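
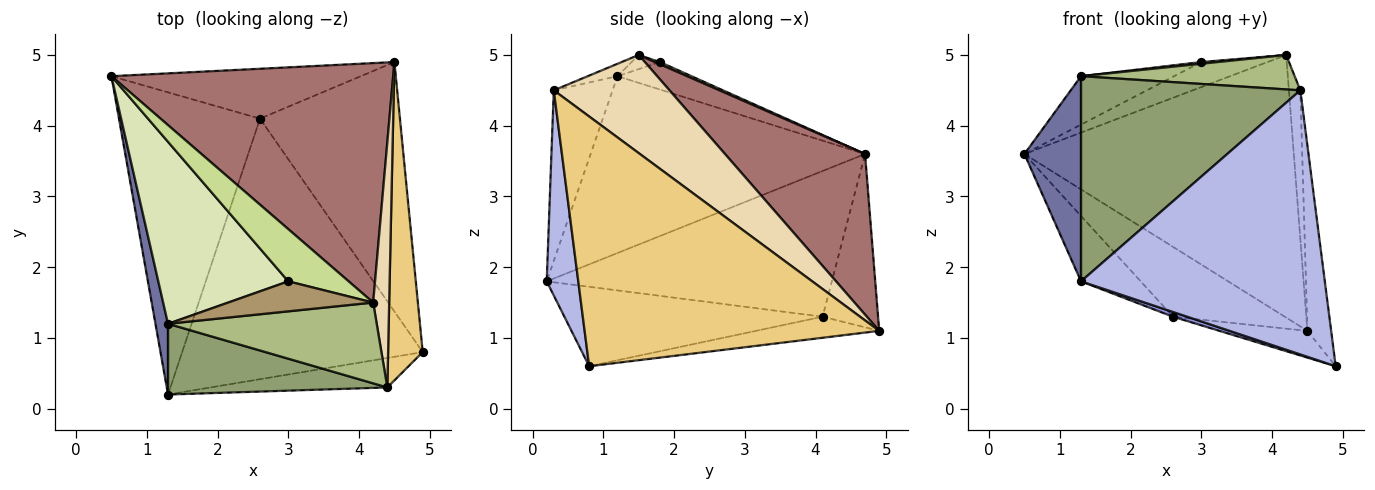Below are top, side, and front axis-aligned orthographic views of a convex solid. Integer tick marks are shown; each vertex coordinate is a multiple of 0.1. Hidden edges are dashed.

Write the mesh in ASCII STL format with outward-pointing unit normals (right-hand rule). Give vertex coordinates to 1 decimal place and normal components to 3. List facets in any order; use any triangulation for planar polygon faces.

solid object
 facet normal -0.977 -0.201 0.069
  outer loop
   vertex 1.3 1.2 4.7
   vertex 0.5 4.7 3.6
   vertex 1.3 0.2 1.8
  endloop
 endfacet
 facet normal -0.711 0.149 -0.688
  outer loop
   vertex 2.6 4.1 1.3
   vertex 1.3 0.2 1.8
   vertex 0.5 4.7 3.6
  endloop
 endfacet
 facet normal -0.314 -0.017 -0.949
  outer loop
   vertex 2.6 4.1 1.3
   vertex 4.9 0.8 0.6
   vertex 1.3 0.2 1.8
  endloop
 endfacet
 facet normal 0.128 -0.986 -0.110
  outer loop
   vertex 4.4 0.3 4.5
   vertex 1.3 0.2 1.8
   vertex 4.9 0.8 0.6
  endloop
 endfacet
 facet normal -0.246 -0.916 0.316
  outer loop
   vertex 4.4 0.3 4.5
   vertex 1.3 1.2 4.7
   vertex 1.3 0.2 1.8
  endloop
 endfacet
 facet normal -0.054 -0.392 0.918
  outer loop
   vertex 4.4 0.3 4.5
   vertex 4.2 1.5 5.0
   vertex 1.3 1.2 4.7
  endloop
 endfacet
 facet normal 0.033 0.432 0.901
  outer loop
   vertex 3.0 1.8 4.9
   vertex 4.2 1.5 5.0
   vertex 0.5 4.7 3.6
  endloop
 endfacet
 facet normal -0.200 0.252 0.947
  outer loop
   vertex 3.0 1.8 4.9
   vertex 0.5 4.7 3.6
   vertex 1.3 1.2 4.7
  endloop
 endfacet
 facet normal -0.097 -0.057 0.994
  outer loop
   vertex 3.0 1.8 4.9
   vertex 1.3 1.2 4.7
   vertex 4.2 1.5 5.0
  endloop
 endfacet
 facet normal -0.148 0.105 -0.983
  outer loop
   vertex 4.5 4.9 1.1
   vertex 4.9 0.8 0.6
   vertex 2.6 4.1 1.3
  endloop
 endfacet
 facet normal 0.987 0.080 0.137
  outer loop
   vertex 4.5 4.9 1.1
   vertex 4.4 0.3 4.5
   vertex 4.9 0.8 0.6
  endloop
 endfacet
 facet normal 0.982 0.097 0.160
  outer loop
   vertex 4.5 4.9 1.1
   vertex 4.2 1.5 5.0
   vertex 4.4 0.3 4.5
  endloop
 endfacet
 facet normal 0.359 0.690 0.629
  outer loop
   vertex 4.5 4.9 1.1
   vertex 0.5 4.7 3.6
   vertex 4.2 1.5 5.0
  endloop
 endfacet
 facet normal -0.374 0.755 -0.539
  outer loop
   vertex 4.5 4.9 1.1
   vertex 2.6 4.1 1.3
   vertex 0.5 4.7 3.6
  endloop
 endfacet
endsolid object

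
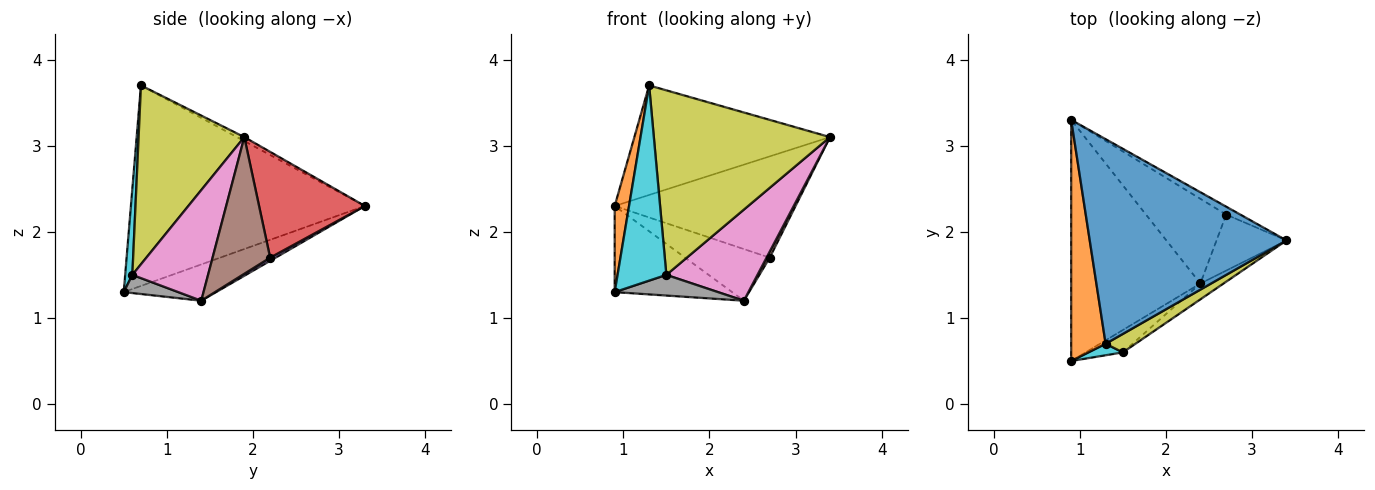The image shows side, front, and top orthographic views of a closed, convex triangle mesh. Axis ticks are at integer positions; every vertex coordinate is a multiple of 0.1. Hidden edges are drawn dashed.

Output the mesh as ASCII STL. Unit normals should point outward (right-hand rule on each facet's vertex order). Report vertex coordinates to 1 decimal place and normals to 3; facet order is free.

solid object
 facet normal -0.018 0.472 0.881
  outer loop
   vertex 1.3 0.7 3.7
   vertex 3.4 1.9 3.1
   vertex 0.9 3.3 2.3
  endloop
 endfacet
 facet normal -0.984 -0.060 0.169
  outer loop
   vertex 1.3 0.7 3.7
   vertex 0.9 3.3 2.3
   vertex 0.9 0.5 1.3
  endloop
 endfacet
 facet normal -0.256 0.325 -0.910
  outer loop
   vertex 2.4 1.4 1.2
   vertex 0.9 0.5 1.3
   vertex 0.9 3.3 2.3
  endloop
 endfacet
 facet normal 0.504 0.861 -0.067
  outer loop
   vertex 2.7 2.2 1.7
   vertex 0.9 3.3 2.3
   vertex 3.4 1.9 3.1
  endloop
 endfacet
 facet normal 0.034 0.521 -0.853
  outer loop
   vertex 2.7 2.2 1.7
   vertex 2.4 1.4 1.2
   vertex 0.9 3.3 2.3
  endloop
 endfacet
 facet normal 0.889 -0.049 -0.455
  outer loop
   vertex 2.7 2.2 1.7
   vertex 3.4 1.9 3.1
   vertex 2.4 1.4 1.2
  endloop
 endfacet
 facet normal 0.633 -0.762 -0.133
  outer loop
   vertex 1.5 0.6 1.5
   vertex 2.4 1.4 1.2
   vertex 3.4 1.9 3.1
  endloop
 endfacet
 facet normal 0.337 -0.639 -0.692
  outer loop
   vertex 1.5 0.6 1.5
   vertex 0.9 0.5 1.3
   vertex 2.4 1.4 1.2
  endloop
 endfacet
 facet normal 0.513 -0.854 0.085
  outer loop
   vertex 1.5 0.6 1.5
   vertex 3.4 1.9 3.1
   vertex 1.3 0.7 3.7
  endloop
 endfacet
 facet normal 0.145 -0.988 0.058
  outer loop
   vertex 1.5 0.6 1.5
   vertex 1.3 0.7 3.7
   vertex 0.9 0.5 1.3
  endloop
 endfacet
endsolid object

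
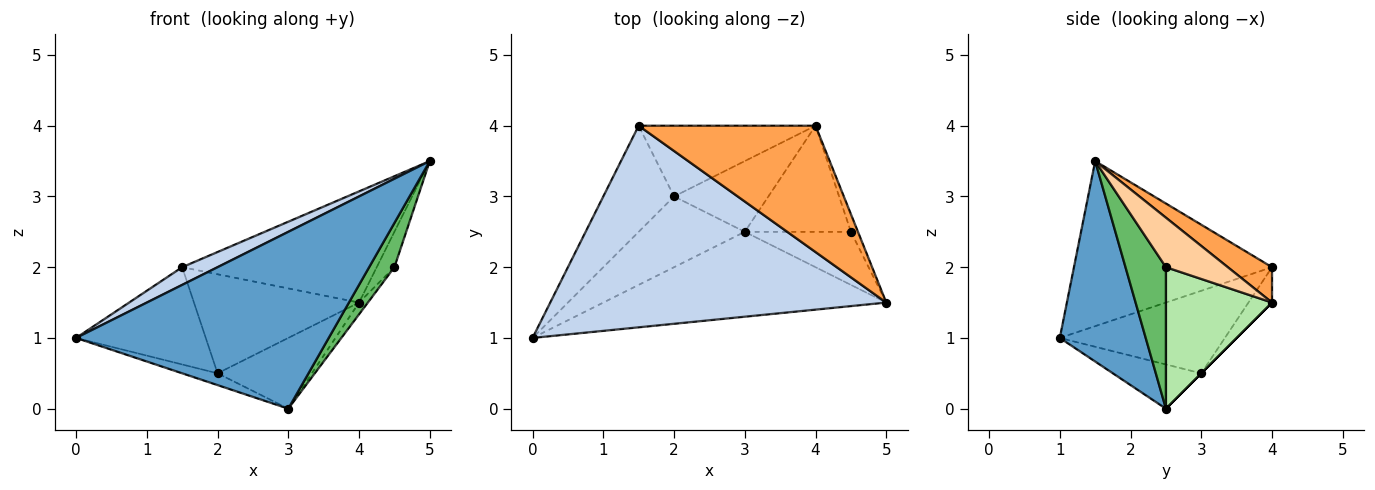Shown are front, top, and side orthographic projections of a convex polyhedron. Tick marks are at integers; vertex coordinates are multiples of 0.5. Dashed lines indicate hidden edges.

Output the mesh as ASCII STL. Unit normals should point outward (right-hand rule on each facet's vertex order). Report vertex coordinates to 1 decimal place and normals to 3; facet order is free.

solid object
 facet normal 0.293 -0.862 -0.414
  outer loop
   vertex 3.0 2.5 0.0
   vertex 5.0 1.5 3.5
   vertex 0.0 1.0 1.0
  endloop
 endfacet
 facet normal -0.440 -0.078 0.895
  outer loop
   vertex 1.5 4.0 2.0
   vertex 0.0 1.0 1.0
   vertex 5.0 1.5 3.5
  endloop
 endfacet
 facet normal 0.148 0.653 0.742
  outer loop
   vertex 1.5 4.0 2.0
   vertex 5.0 1.5 3.5
   vertex 4.0 4.0 1.5
  endloop
 endfacet
 facet normal 0.953 0.272 -0.136
  outer loop
   vertex 4.5 2.5 2.0
   vertex 4.0 4.0 1.5
   vertex 5.0 1.5 3.5
  endloop
 endfacet
 facet normal 0.716 -0.447 -0.537
  outer loop
   vertex 4.5 2.5 2.0
   vertex 5.0 1.5 3.5
   vertex 3.0 2.5 0.0
  endloop
 endfacet
 facet normal 0.798 0.067 -0.599
  outer loop
   vertex 4.5 2.5 2.0
   vertex 3.0 2.5 0.0
   vertex 4.0 4.0 1.5
  endloop
 endfacet
 facet normal 0.000 0.707 -0.707
  outer loop
   vertex 2.0 3.0 0.5
   vertex 4.0 4.0 1.5
   vertex 3.0 2.5 0.0
  endloop
 endfacet
 facet normal -0.115 0.808 -0.577
  outer loop
   vertex 2.0 3.0 0.5
   vertex 1.5 4.0 2.0
   vertex 4.0 4.0 1.5
  endloop
 endfacet
 facet normal -0.380 0.152 -0.912
  outer loop
   vertex 2.0 3.0 0.5
   vertex 3.0 2.5 0.0
   vertex 0.0 1.0 1.0
  endloop
 endfacet
 facet normal -0.652 0.512 -0.559
  outer loop
   vertex 2.0 3.0 0.5
   vertex 0.0 1.0 1.0
   vertex 1.5 4.0 2.0
  endloop
 endfacet
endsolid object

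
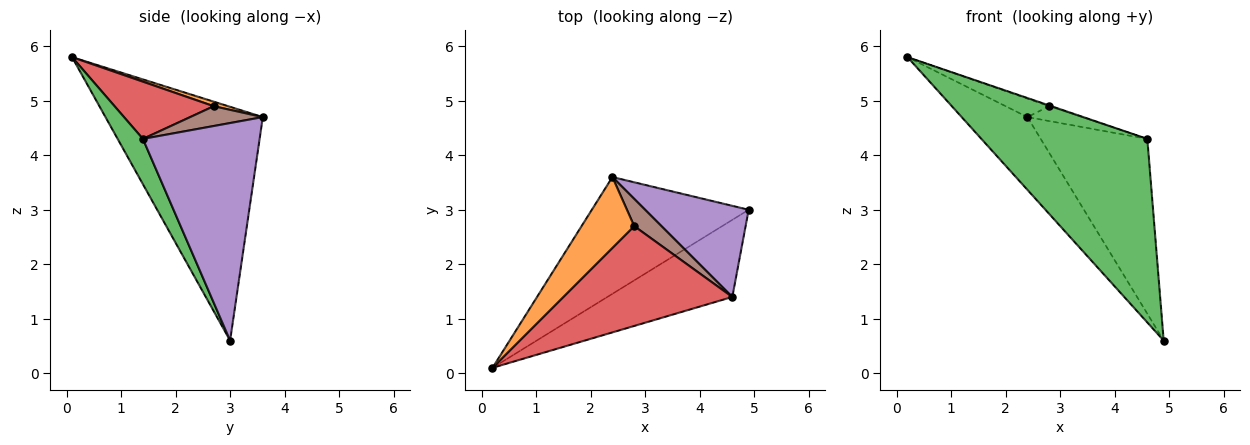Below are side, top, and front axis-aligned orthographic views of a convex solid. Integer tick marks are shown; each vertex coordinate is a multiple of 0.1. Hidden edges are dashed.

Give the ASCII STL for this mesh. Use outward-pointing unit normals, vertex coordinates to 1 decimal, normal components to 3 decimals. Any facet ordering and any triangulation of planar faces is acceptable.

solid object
 facet normal -0.785 0.328 -0.526
  outer loop
   vertex 2.4 3.6 4.7
   vertex 4.9 3.0 0.6
   vertex 0.2 0.1 5.8
  endloop
 endfacet
 facet normal 0.083 0.251 0.964
  outer loop
   vertex 2.8 2.7 4.9
   vertex 2.4 3.6 4.7
   vertex 0.2 0.1 5.8
  endloop
 endfacet
 facet normal 0.139 -0.913 -0.384
  outer loop
   vertex 4.6 1.4 4.3
   vertex 0.2 0.1 5.8
   vertex 4.9 3.0 0.6
  endloop
 endfacet
 facet normal 0.321 0.007 0.947
  outer loop
   vertex 4.6 1.4 4.3
   vertex 2.8 2.7 4.9
   vertex 0.2 0.1 5.8
  endloop
 endfacet
 facet normal 0.697 0.636 0.332
  outer loop
   vertex 4.6 1.4 4.3
   vertex 4.9 3.0 0.6
   vertex 2.4 3.6 4.7
  endloop
 endfacet
 facet normal 0.538 0.404 0.740
  outer loop
   vertex 4.6 1.4 4.3
   vertex 2.4 3.6 4.7
   vertex 2.8 2.7 4.9
  endloop
 endfacet
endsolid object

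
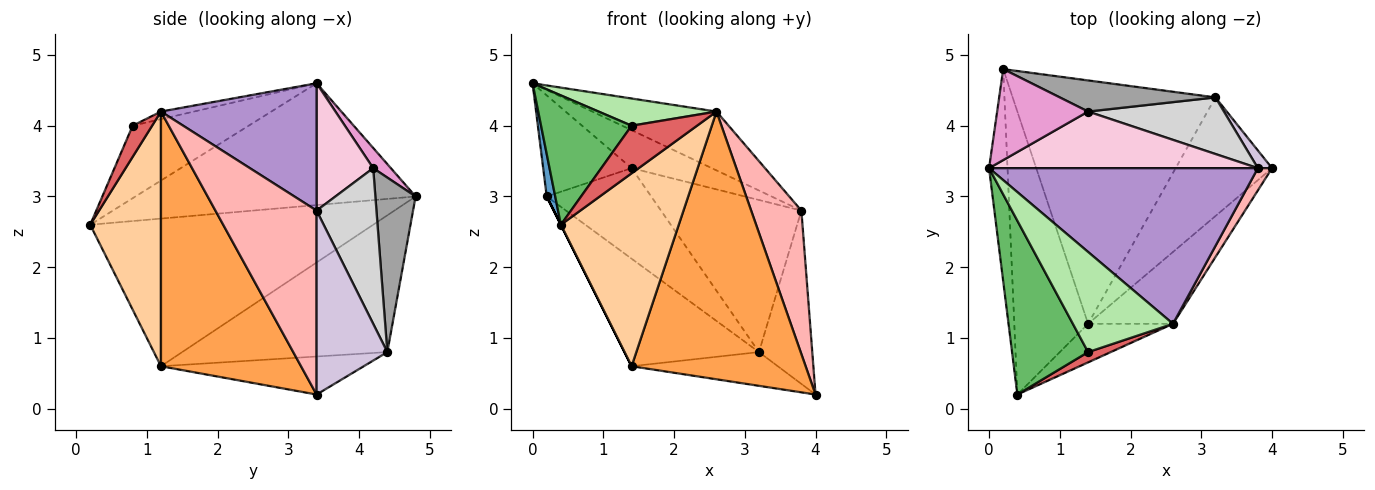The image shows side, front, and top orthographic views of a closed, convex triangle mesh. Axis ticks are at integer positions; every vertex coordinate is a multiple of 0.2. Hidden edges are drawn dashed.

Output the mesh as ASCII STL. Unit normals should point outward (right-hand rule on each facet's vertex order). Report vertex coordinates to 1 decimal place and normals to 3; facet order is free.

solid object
 facet normal -0.988 -0.030 -0.150
  outer loop
   vertex 0.2 4.8 3.0
   vertex 0.4 0.2 2.6
   vertex 0.0 3.4 4.6
  endloop
 endfacet
 facet normal -0.894 0.000 -0.447
  outer loop
   vertex 1.4 1.2 0.6
   vertex 0.4 0.2 2.6
   vertex 0.2 4.8 3.0
  endloop
 endfacet
 facet normal 0.614 -0.763 -0.205
  outer loop
   vertex 1.4 1.2 0.6
   vertex 4.0 3.4 0.2
   vertex 2.6 1.2 4.2
  endloop
 endfacet
 facet normal 0.507 -0.845 -0.169
  outer loop
   vertex 1.4 1.2 0.6
   vertex 2.6 1.2 4.2
   vertex 0.4 0.2 2.6
  endloop
 endfacet
 facet normal -0.608 -0.474 0.637
  outer loop
   vertex 1.4 0.8 4.0
   vertex 0.0 3.4 4.6
   vertex 0.4 0.2 2.6
  endloop
 endfacet
 facet normal -0.073 -0.262 0.962
  outer loop
   vertex 1.4 0.8 4.0
   vertex 2.6 1.2 4.2
   vertex 0.0 3.4 4.6
  endloop
 endfacet
 facet normal 0.279 -0.939 0.203
  outer loop
   vertex 1.4 0.8 4.0
   vertex 0.4 0.2 2.6
   vertex 2.6 1.2 4.2
  endloop
 endfacet
 facet normal 0.894 -0.444 0.069
  outer loop
   vertex 3.8 3.4 2.8
   vertex 2.6 1.2 4.2
   vertex 4.0 3.4 0.2
  endloop
 endfacet
 facet normal 0.405 0.323 0.855
  outer loop
   vertex 3.8 3.4 2.8
   vertex 0.0 3.4 4.6
   vertex 2.6 1.2 4.2
  endloop
 endfacet
 facet normal 0.797 0.601 0.061
  outer loop
   vertex 3.2 4.4 0.8
   vertex 3.8 3.4 2.8
   vertex 4.0 3.4 0.2
  endloop
 endfacet
 facet normal -0.355 0.256 -0.899
  outer loop
   vertex 3.2 4.4 0.8
   vertex 4.0 3.4 0.2
   vertex 1.4 1.2 0.6
  endloop
 endfacet
 facet normal -0.525 0.344 -0.778
  outer loop
   vertex 3.2 4.4 0.8
   vertex 1.4 1.2 0.6
   vertex 0.2 4.8 3.0
  endloop
 endfacet
 facet normal 0.147 0.735 0.662
  outer loop
   vertex 1.4 4.2 3.4
   vertex 0.2 4.8 3.0
   vertex 0.0 3.4 4.6
  endloop
 endfacet
 facet normal 0.366 0.519 0.773
  outer loop
   vertex 1.4 4.2 3.4
   vertex 0.0 3.4 4.6
   vertex 3.8 3.4 2.8
  endloop
 endfacet
 facet normal 0.342 0.889 0.305
  outer loop
   vertex 1.4 4.2 3.4
   vertex 3.2 4.4 0.8
   vertex 0.2 4.8 3.0
  endloop
 endfacet
 facet normal 0.371 0.870 0.324
  outer loop
   vertex 1.4 4.2 3.4
   vertex 3.8 3.4 2.8
   vertex 3.2 4.4 0.8
  endloop
 endfacet
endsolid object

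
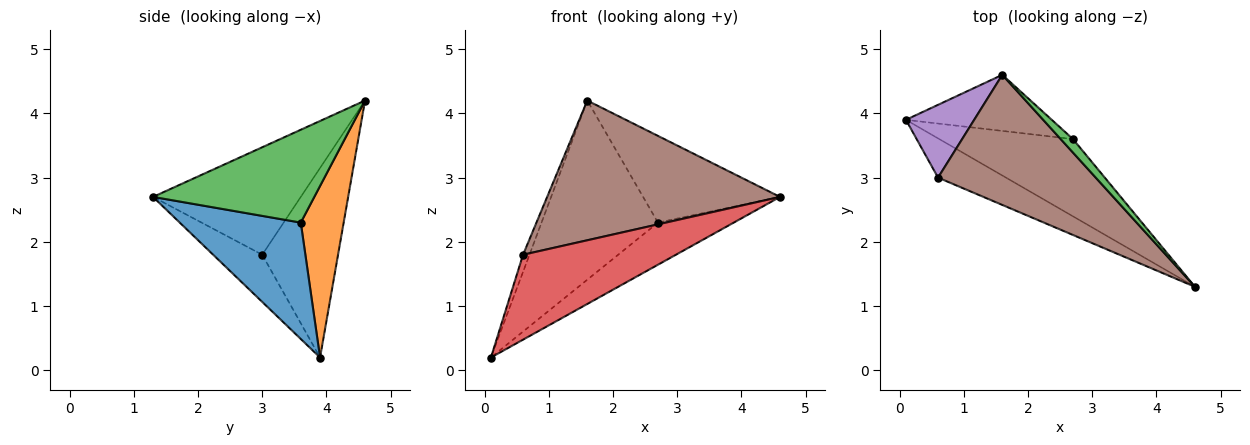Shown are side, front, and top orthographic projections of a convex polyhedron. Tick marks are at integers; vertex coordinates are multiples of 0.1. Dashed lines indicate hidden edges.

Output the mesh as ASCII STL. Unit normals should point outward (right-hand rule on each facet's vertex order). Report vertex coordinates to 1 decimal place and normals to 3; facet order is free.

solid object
 facet normal 0.607 0.380 -0.698
  outer loop
   vertex 2.7 3.6 2.3
   vertex 4.6 1.3 2.7
   vertex 0.1 3.9 0.2
  endloop
 endfacet
 facet normal 0.332 0.900 -0.282
  outer loop
   vertex 2.7 3.6 2.3
   vertex 0.1 3.9 0.2
   vertex 1.6 4.6 4.2
  endloop
 endfacet
 facet normal 0.758 0.644 0.100
  outer loop
   vertex 2.7 3.6 2.3
   vertex 1.6 4.6 4.2
   vertex 4.6 1.3 2.7
  endloop
 endfacet
 facet normal -0.280 -0.871 -0.403
  outer loop
   vertex 0.6 3.0 1.8
   vertex 0.1 3.9 0.2
   vertex 4.6 1.3 2.7
  endloop
 endfacet
 facet normal -0.938 0.079 0.338
  outer loop
   vertex 0.6 3.0 1.8
   vertex 1.6 4.6 4.2
   vertex 0.1 3.9 0.2
  endloop
 endfacet
 facet normal -0.421 -0.664 0.618
  outer loop
   vertex 0.6 3.0 1.8
   vertex 4.6 1.3 2.7
   vertex 1.6 4.6 4.2
  endloop
 endfacet
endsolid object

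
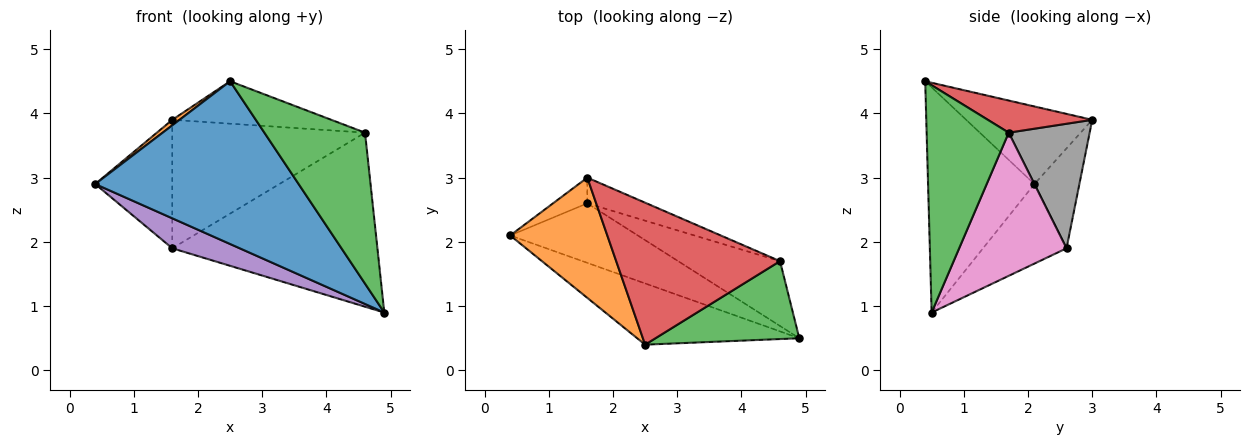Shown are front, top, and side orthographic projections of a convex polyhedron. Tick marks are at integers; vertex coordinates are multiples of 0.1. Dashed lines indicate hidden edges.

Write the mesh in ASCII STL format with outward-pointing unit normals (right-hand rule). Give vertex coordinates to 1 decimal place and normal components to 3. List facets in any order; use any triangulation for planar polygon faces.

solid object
 facet normal -0.440 -0.841 -0.316
  outer loop
   vertex 2.5 0.4 4.5
   vertex 0.4 2.1 2.9
   vertex 4.9 0.5 0.9
  endloop
 endfacet
 facet normal -0.624 -0.036 0.781
  outer loop
   vertex 2.5 0.4 4.5
   vertex 1.6 3.0 3.9
   vertex 0.4 2.1 2.9
  endloop
 endfacet
 facet normal 0.587 -0.720 0.371
  outer loop
   vertex 4.6 1.7 3.7
   vertex 2.5 0.4 4.5
   vertex 4.9 0.5 0.9
  endloop
 endfacet
 facet normal 0.185 0.281 0.942
  outer loop
   vertex 4.6 1.7 3.7
   vertex 1.6 3.0 3.9
   vertex 2.5 0.4 4.5
  endloop
 endfacet
 facet normal -0.487 -0.393 -0.780
  outer loop
   vertex 1.6 2.6 1.9
   vertex 4.9 0.5 0.9
   vertex 0.4 2.1 2.9
  endloop
 endfacet
 facet normal -0.497 0.851 -0.170
  outer loop
   vertex 1.6 2.6 1.9
   vertex 0.4 2.1 2.9
   vertex 1.6 3.0 3.9
  endloop
 endfacet
 facet normal 0.440 0.841 -0.313
  outer loop
   vertex 1.6 2.6 1.9
   vertex 4.6 1.7 3.7
   vertex 4.9 0.5 0.9
  endloop
 endfacet
 facet normal 0.381 0.907 -0.181
  outer loop
   vertex 1.6 2.6 1.9
   vertex 1.6 3.0 3.9
   vertex 4.6 1.7 3.7
  endloop
 endfacet
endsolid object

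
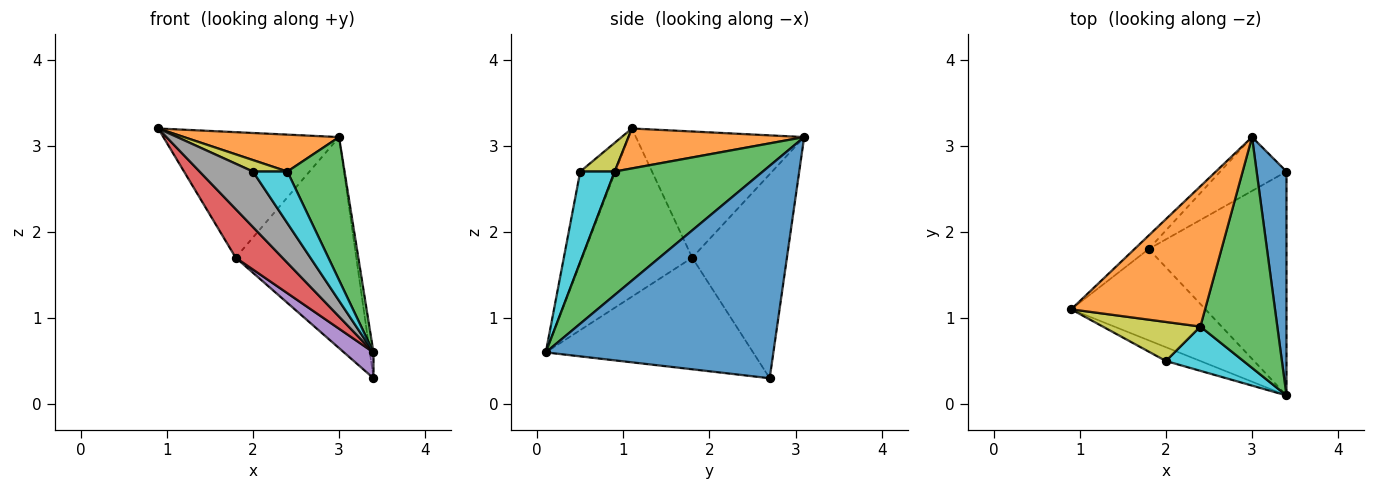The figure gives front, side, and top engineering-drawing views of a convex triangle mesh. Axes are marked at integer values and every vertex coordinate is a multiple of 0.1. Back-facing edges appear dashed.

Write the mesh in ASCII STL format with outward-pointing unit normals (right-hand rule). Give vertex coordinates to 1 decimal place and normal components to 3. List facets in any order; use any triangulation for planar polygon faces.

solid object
 facet normal 0.990 0.016 0.139
  outer loop
   vertex 3.4 2.7 0.3
   vertex 3.0 3.1 3.1
   vertex 3.4 0.1 0.6
  endloop
 endfacet
 facet normal 0.277 -0.245 0.929
  outer loop
   vertex 2.4 0.9 2.7
   vertex 3.0 3.1 3.1
   vertex 0.9 1.1 3.2
  endloop
 endfacet
 facet normal 0.806 -0.311 0.503
  outer loop
   vertex 2.4 0.9 2.7
   vertex 3.4 0.1 0.6
   vertex 3.0 3.1 3.1
  endloop
 endfacet
 facet normal -0.742 -0.315 -0.592
  outer loop
   vertex 1.8 1.8 1.7
   vertex 3.4 0.1 0.6
   vertex 0.9 1.1 3.2
  endloop
 endfacet
 facet normal -0.627 -0.089 -0.774
  outer loop
   vertex 1.8 1.8 1.7
   vertex 3.4 2.7 0.3
   vertex 3.4 0.1 0.6
  endloop
 endfacet
 facet normal -0.690 0.720 -0.078
  outer loop
   vertex 1.8 1.8 1.7
   vertex 0.9 1.1 3.2
   vertex 3.0 3.1 3.1
  endloop
 endfacet
 facet normal -0.606 0.771 -0.197
  outer loop
   vertex 1.8 1.8 1.7
   vertex 3.0 3.1 3.1
   vertex 3.4 2.7 0.3
  endloop
 endfacet
 facet normal -0.538 -0.818 -0.203
  outer loop
   vertex 2.0 0.5 2.7
   vertex 0.9 1.1 3.2
   vertex 3.4 0.1 0.6
  endloop
 endfacet
 facet normal 0.272 -0.272 0.923
  outer loop
   vertex 2.0 0.5 2.7
   vertex 2.4 0.9 2.7
   vertex 0.9 1.1 3.2
  endloop
 endfacet
 facet normal 0.605 -0.605 0.518
  outer loop
   vertex 2.0 0.5 2.7
   vertex 3.4 0.1 0.6
   vertex 2.4 0.9 2.7
  endloop
 endfacet
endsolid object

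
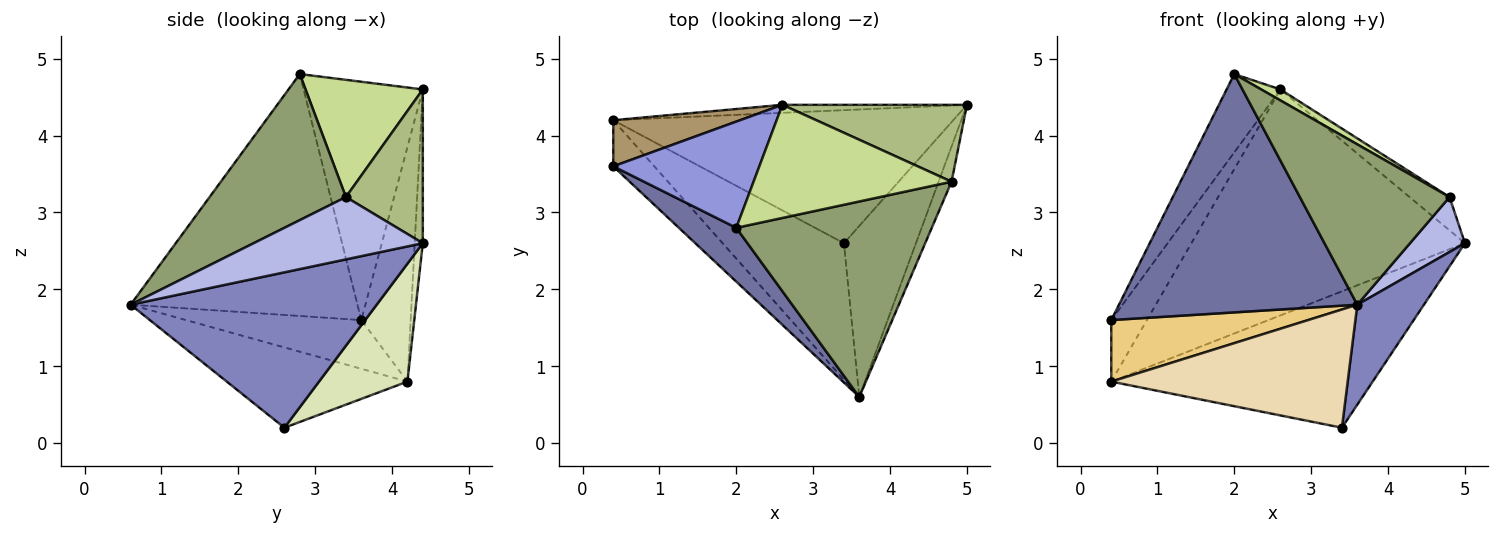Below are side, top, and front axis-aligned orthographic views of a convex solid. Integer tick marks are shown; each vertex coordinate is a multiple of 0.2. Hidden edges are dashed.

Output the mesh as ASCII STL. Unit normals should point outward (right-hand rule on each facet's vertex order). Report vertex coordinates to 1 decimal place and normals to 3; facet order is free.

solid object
 facet normal -0.680 -0.715 0.161
  outer loop
   vertex 2.0 2.8 4.8
   vertex 0.4 3.6 1.6
   vertex 3.6 0.6 1.8
  endloop
 endfacet
 facet normal 0.881 -0.239 -0.408
  outer loop
   vertex 3.4 2.6 0.2
   vertex 5.0 4.4 2.6
   vertex 3.6 0.6 1.8
  endloop
 endfacet
 facet normal -0.796 0.359 0.488
  outer loop
   vertex 2.6 4.4 4.6
   vertex 0.4 3.6 1.6
   vertex 2.0 2.8 4.8
  endloop
 endfacet
 facet normal 0.933 -0.303 -0.194
  outer loop
   vertex 4.8 3.4 3.2
   vertex 3.6 0.6 1.8
   vertex 5.0 4.4 2.6
  endloop
 endfacet
 facet normal 0.500 -0.549 0.669
  outer loop
   vertex 4.8 3.4 3.2
   vertex 2.0 2.8 4.8
   vertex 3.6 0.6 1.8
  endloop
 endfacet
 facet normal 0.607 0.316 0.729
  outer loop
   vertex 4.8 3.4 3.2
   vertex 5.0 4.4 2.6
   vertex 2.6 4.4 4.6
  endloop
 endfacet
 facet normal 0.508 -0.083 0.857
  outer loop
   vertex 4.8 3.4 3.2
   vertex 2.6 4.4 4.6
   vertex 2.0 2.8 4.8
  endloop
 endfacet
 facet normal 0.235 0.696 -0.679
  outer loop
   vertex 0.4 4.2 0.8
   vertex 5.0 4.4 2.6
   vertex 3.4 2.6 0.2
  endloop
 endfacet
 facet normal -0.743 0.536 0.402
  outer loop
   vertex 0.4 4.2 0.8
   vertex 0.4 3.6 1.6
   vertex 2.6 4.4 4.6
  endloop
 endfacet
 facet normal -0.030 0.999 -0.035
  outer loop
   vertex 0.4 4.2 0.8
   vertex 2.6 4.4 4.6
   vertex 5.0 4.4 2.6
  endloop
 endfacet
 facet normal -0.580 -0.652 -0.489
  outer loop
   vertex 0.4 4.2 0.8
   vertex 3.6 0.6 1.8
   vertex 0.4 3.6 1.6
  endloop
 endfacet
 facet normal -0.447 -0.586 -0.676
  outer loop
   vertex 0.4 4.2 0.8
   vertex 3.4 2.6 0.2
   vertex 3.6 0.6 1.8
  endloop
 endfacet
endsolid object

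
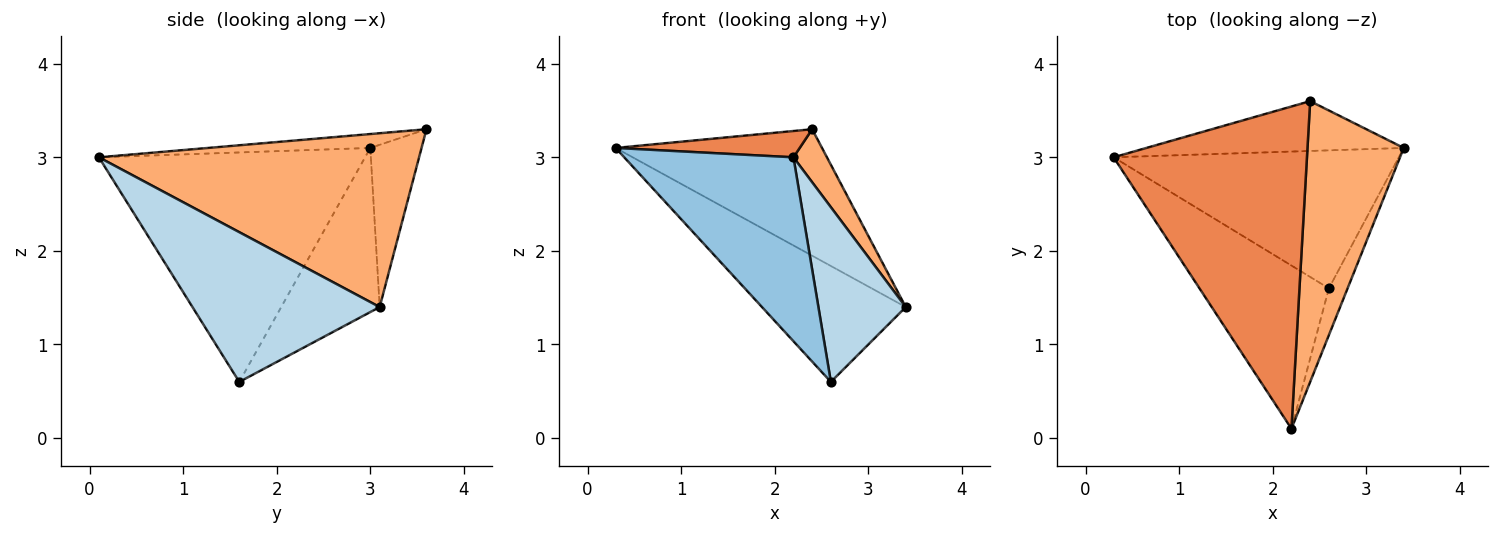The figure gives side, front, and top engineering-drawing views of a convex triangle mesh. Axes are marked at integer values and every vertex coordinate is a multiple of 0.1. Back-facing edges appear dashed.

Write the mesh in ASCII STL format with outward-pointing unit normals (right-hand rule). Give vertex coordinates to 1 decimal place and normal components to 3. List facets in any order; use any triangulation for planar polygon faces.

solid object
 facet normal -0.403 0.589 -0.701
  outer loop
   vertex 2.6 1.6 0.6
   vertex 0.3 3.0 3.1
   vertex 3.4 3.1 1.4
  endloop
 endfacet
 facet normal -0.762 -0.484 -0.430
  outer loop
   vertex 2.6 1.6 0.6
   vertex 2.2 0.1 3.0
   vertex 0.3 3.0 3.1
  endloop
 endfacet
 facet normal 0.900 -0.420 -0.113
  outer loop
   vertex 2.6 1.6 0.6
   vertex 3.4 3.1 1.4
   vertex 2.2 0.1 3.0
  endloop
 endfacet
 facet normal -0.225 0.907 -0.357
  outer loop
   vertex 2.4 3.6 3.3
   vertex 3.4 3.1 1.4
   vertex 0.3 3.0 3.1
  endloop
 endfacet
 facet normal -0.072 -0.081 0.994
  outer loop
   vertex 2.4 3.6 3.3
   vertex 0.3 3.0 3.1
   vertex 2.2 0.1 3.0
  endloop
 endfacet
 facet normal 0.871 -0.091 0.482
  outer loop
   vertex 2.4 3.6 3.3
   vertex 2.2 0.1 3.0
   vertex 3.4 3.1 1.4
  endloop
 endfacet
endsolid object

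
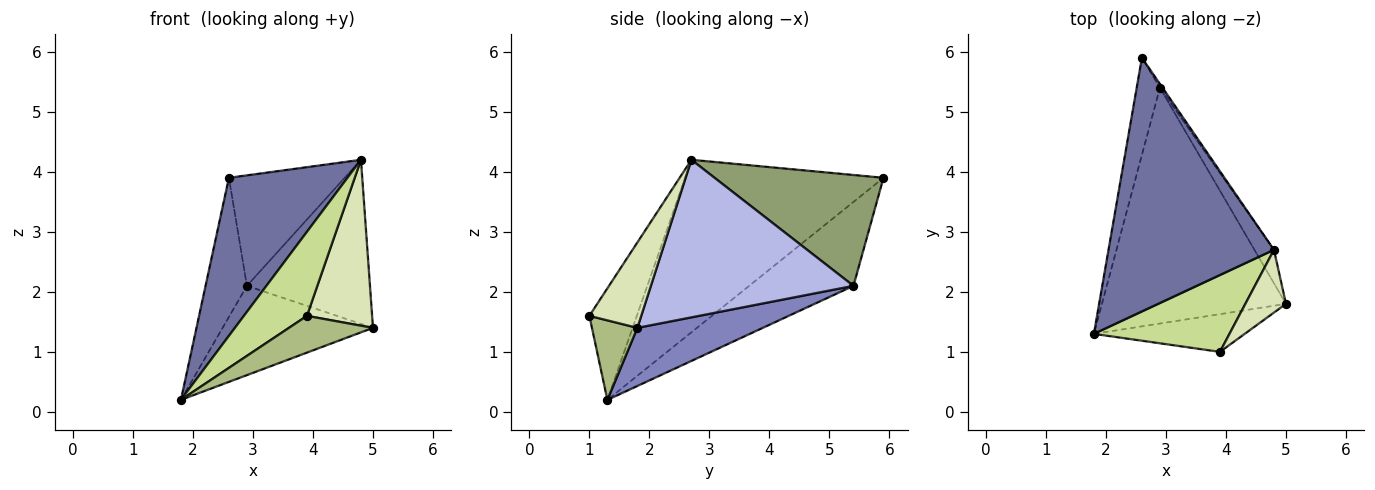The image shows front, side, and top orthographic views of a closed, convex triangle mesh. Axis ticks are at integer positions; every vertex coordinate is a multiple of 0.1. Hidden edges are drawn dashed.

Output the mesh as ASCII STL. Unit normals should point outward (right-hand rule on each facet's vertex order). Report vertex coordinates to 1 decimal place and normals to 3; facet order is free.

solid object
 facet normal -0.663 -0.396 0.636
  outer loop
   vertex 4.8 2.7 4.2
   vertex 2.6 5.9 3.9
   vertex 1.8 1.3 0.2
  endloop
 endfacet
 facet normal 0.283 0.340 -0.897
  outer loop
   vertex 2.9 5.4 2.1
   vertex 5.0 1.8 1.4
   vertex 1.8 1.3 0.2
  endloop
 endfacet
 facet normal -0.900 0.357 -0.249
  outer loop
   vertex 2.9 5.4 2.1
   vertex 1.8 1.3 0.2
   vertex 2.6 5.9 3.9
  endloop
 endfacet
 facet normal 0.850 0.516 -0.105
  outer loop
   vertex 2.9 5.4 2.1
   vertex 4.8 2.7 4.2
   vertex 5.0 1.8 1.4
  endloop
 endfacet
 facet normal 0.825 0.565 -0.020
  outer loop
   vertex 2.9 5.4 2.1
   vertex 2.6 5.9 3.9
   vertex 4.8 2.7 4.2
  endloop
 endfacet
 facet normal 0.353 -0.653 -0.670
  outer loop
   vertex 3.9 1.0 1.6
   vertex 1.8 1.3 0.2
   vertex 5.0 1.8 1.4
  endloop
 endfacet
 facet normal -0.485 -0.645 0.590
  outer loop
   vertex 3.9 1.0 1.6
   vertex 4.8 2.7 4.2
   vertex 1.8 1.3 0.2
  endloop
 endfacet
 facet normal 0.597 -0.750 0.284
  outer loop
   vertex 3.9 1.0 1.6
   vertex 5.0 1.8 1.4
   vertex 4.8 2.7 4.2
  endloop
 endfacet
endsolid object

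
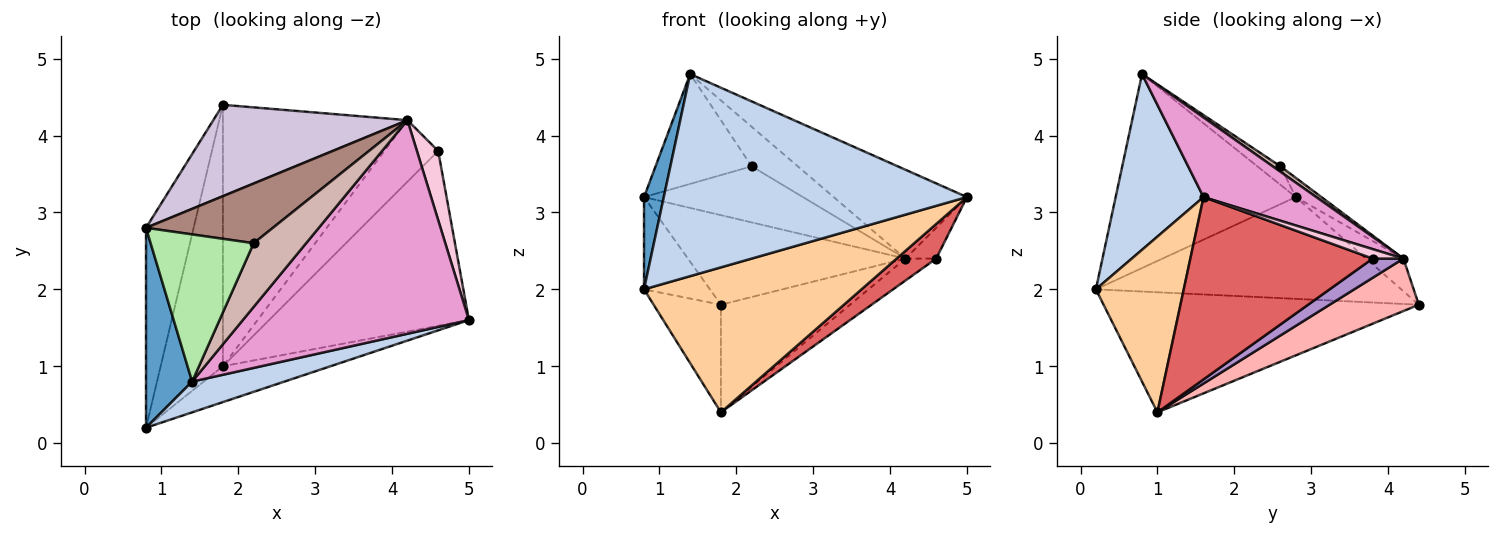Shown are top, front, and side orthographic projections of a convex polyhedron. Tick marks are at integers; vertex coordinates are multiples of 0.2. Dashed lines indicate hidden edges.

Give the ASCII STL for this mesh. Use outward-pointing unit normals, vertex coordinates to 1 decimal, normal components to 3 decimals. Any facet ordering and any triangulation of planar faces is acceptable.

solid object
 facet normal -0.967 -0.106 0.230
  outer loop
   vertex 1.4 0.8 4.8
   vertex 0.8 2.8 3.2
   vertex 0.8 0.2 2.0
  endloop
 endfacet
 facet normal 0.275 -0.950 0.145
  outer loop
   vertex 1.4 0.8 4.8
   vertex 0.8 0.2 2.0
   vertex 5.0 1.6 3.2
  endloop
 endfacet
 facet normal -0.889 0.192 -0.416
  outer loop
   vertex 1.8 4.4 1.8
   vertex 0.8 0.2 2.0
   vertex 0.8 2.8 3.2
  endloop
 endfacet
 facet normal 0.365 -0.904 -0.224
  outer loop
   vertex 1.8 1.0 0.4
   vertex 5.0 1.6 3.2
   vertex 0.8 0.2 2.0
  endloop
 endfacet
 facet normal -0.872 0.186 -0.452
  outer loop
   vertex 1.8 1.0 0.4
   vertex 0.8 0.2 2.0
   vertex 1.8 4.4 1.8
  endloop
 endfacet
 facet normal -0.142 0.592 0.793
  outer loop
   vertex 2.2 2.6 3.6
   vertex 0.8 2.8 3.2
   vertex 1.4 0.8 4.8
  endloop
 endfacet
 facet normal 0.667 -0.145 -0.731
  outer loop
   vertex 4.6 3.8 2.4
   vertex 5.0 1.6 3.2
   vertex 1.8 1.0 0.4
  endloop
 endfacet
 facet normal 0.254 0.368 -0.894
  outer loop
   vertex 4.2 4.2 2.4
   vertex 1.8 1.0 0.4
   vertex 1.8 4.4 1.8
  endloop
 endfacet
 facet normal 0.319 0.319 -0.893
  outer loop
   vertex 4.2 4.2 2.4
   vertex 4.6 3.8 2.4
   vertex 1.8 1.0 0.4
  endloop
 endfacet
 facet normal -0.119 0.695 0.709
  outer loop
   vertex 4.2 4.2 2.4
   vertex 1.8 4.4 1.8
   vertex 0.8 2.8 3.2
  endloop
 endfacet
 facet normal -0.110 0.681 0.724
  outer loop
   vertex 4.2 4.2 2.4
   vertex 0.8 2.8 3.2
   vertex 2.2 2.6 3.6
  endloop
 endfacet
 facet normal 0.088 0.525 0.846
  outer loop
   vertex 4.2 4.2 2.4
   vertex 2.2 2.6 3.6
   vertex 1.4 0.8 4.8
  endloop
 endfacet
 facet normal 0.309 0.365 0.878
  outer loop
   vertex 4.2 4.2 2.4
   vertex 1.4 0.8 4.8
   vertex 5.0 1.6 3.2
  endloop
 endfacet
 facet normal 0.376 0.376 0.847
  outer loop
   vertex 4.2 4.2 2.4
   vertex 5.0 1.6 3.2
   vertex 4.6 3.8 2.4
  endloop
 endfacet
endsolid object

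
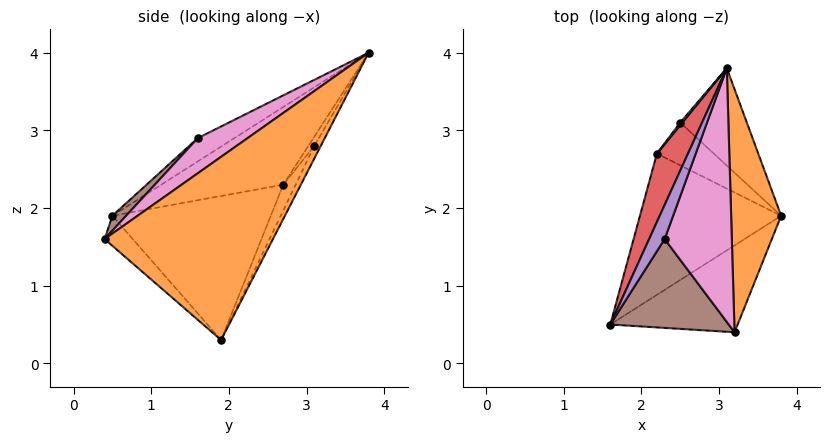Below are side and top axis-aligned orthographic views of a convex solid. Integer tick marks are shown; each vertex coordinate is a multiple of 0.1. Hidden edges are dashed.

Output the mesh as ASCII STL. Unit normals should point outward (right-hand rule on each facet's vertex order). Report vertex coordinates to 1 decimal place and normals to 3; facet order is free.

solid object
 facet normal -0.183 -0.601 -0.778
  outer loop
   vertex 3.2 0.4 1.6
   vertex 1.6 0.5 1.9
   vertex 3.8 1.9 0.3
  endloop
 endfacet
 facet normal 0.953 -0.156 0.260
  outer loop
   vertex 3.2 0.4 1.6
   vertex 3.8 1.9 0.3
   vertex 3.1 3.8 4.0
  endloop
 endfacet
 facet normal -0.680 0.307 -0.666
  outer loop
   vertex 2.2 2.7 2.3
   vertex 3.8 1.9 0.3
   vertex 1.6 0.5 1.9
  endloop
 endfacet
 facet normal -0.913 0.183 0.365
  outer loop
   vertex 2.2 2.7 2.3
   vertex 1.6 0.5 1.9
   vertex 3.1 3.8 4.0
  endloop
 endfacet
 facet normal -0.832 0.025 0.555
  outer loop
   vertex 2.3 1.6 2.9
   vertex 3.1 3.8 4.0
   vertex 1.6 0.5 1.9
  endloop
 endfacet
 facet normal 0.089 -0.700 0.708
  outer loop
   vertex 2.3 1.6 2.9
   vertex 1.6 0.5 1.9
   vertex 3.2 0.4 1.6
  endloop
 endfacet
 facet normal 0.396 -0.522 0.756
  outer loop
   vertex 2.3 1.6 2.9
   vertex 3.2 0.4 1.6
   vertex 3.1 3.8 4.0
  endloop
 endfacet
 facet normal -0.089 0.879 -0.468
  outer loop
   vertex 2.5 3.1 2.8
   vertex 3.1 3.8 4.0
   vertex 3.8 1.9 0.3
  endloop
 endfacet
 facet normal -0.235 0.823 -0.517
  outer loop
   vertex 2.5 3.1 2.8
   vertex 3.8 1.9 0.3
   vertex 2.2 2.7 2.3
  endloop
 endfacet
 facet normal -0.889 0.410 0.205
  outer loop
   vertex 2.5 3.1 2.8
   vertex 2.2 2.7 2.3
   vertex 3.1 3.8 4.0
  endloop
 endfacet
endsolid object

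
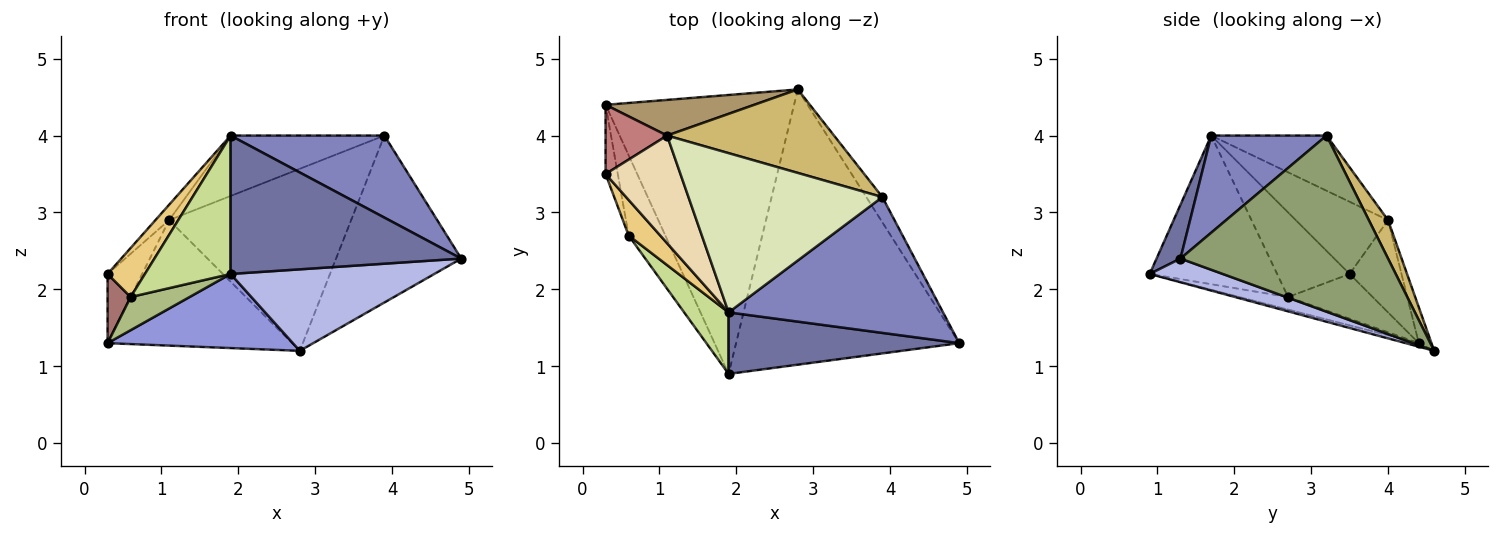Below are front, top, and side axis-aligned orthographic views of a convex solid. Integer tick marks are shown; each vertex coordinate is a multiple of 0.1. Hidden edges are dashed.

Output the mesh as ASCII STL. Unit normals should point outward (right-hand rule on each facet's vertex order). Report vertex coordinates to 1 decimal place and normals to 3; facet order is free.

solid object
 facet normal 0.094 -0.910 0.404
  outer loop
   vertex 1.9 1.7 4.0
   vertex 1.9 0.9 2.2
   vertex 4.9 1.3 2.4
  endloop
 endfacet
 facet normal 0.361 -0.482 0.798
  outer loop
   vertex 1.9 1.7 4.0
   vertex 4.9 1.3 2.4
   vertex 3.9 3.2 4.0
  endloop
 endfacet
 facet normal -0.018 -0.257 -0.966
  outer loop
   vertex 2.8 4.6 1.2
   vertex 1.9 0.9 2.2
   vertex 0.3 4.4 1.3
  endloop
 endfacet
 facet normal 0.101 -0.282 -0.954
  outer loop
   vertex 2.8 4.6 1.2
   vertex 4.9 1.3 2.4
   vertex 1.9 0.9 2.2
  endloop
 endfacet
 facet normal 0.854 0.515 -0.078
  outer loop
   vertex 2.8 4.6 1.2
   vertex 3.9 3.2 4.0
   vertex 4.9 1.3 2.4
  endloop
 endfacet
 facet normal -0.301 -0.364 -0.881
  outer loop
   vertex 0.6 2.7 1.9
   vertex 0.3 4.4 1.3
   vertex 1.9 0.9 2.2
  endloop
 endfacet
 facet normal -0.805 -0.542 0.241
  outer loop
   vertex 0.6 2.7 1.9
   vertex 1.9 0.9 2.2
   vertex 1.9 1.7 4.0
  endloop
 endfacet
 facet normal -0.257 0.343 0.904
  outer loop
   vertex 1.1 4.0 2.9
   vertex 1.9 1.7 4.0
   vertex 3.9 3.2 4.0
  endloop
 endfacet
 facet normal -0.066 0.960 0.273
  outer loop
   vertex 1.1 4.0 2.9
   vertex 2.8 4.6 1.2
   vertex 0.3 4.4 1.3
  endloop
 endfacet
 facet normal 0.096 0.905 0.415
  outer loop
   vertex 1.1 4.0 2.9
   vertex 3.9 3.2 4.0
   vertex 2.8 4.6 1.2
  endloop
 endfacet
 facet normal -0.844 -0.435 0.315
  outer loop
   vertex 0.3 3.5 2.2
   vertex 0.6 2.7 1.9
   vertex 1.9 1.7 4.0
  endloop
 endfacet
 facet normal -0.690 0.102 0.716
  outer loop
   vertex 0.3 3.5 2.2
   vertex 1.9 1.7 4.0
   vertex 1.1 4.0 2.9
  endloop
 endfacet
 facet normal -0.933 -0.254 -0.254
  outer loop
   vertex 0.3 3.5 2.2
   vertex 0.3 4.4 1.3
   vertex 0.6 2.7 1.9
  endloop
 endfacet
 facet normal -0.728 0.485 0.485
  outer loop
   vertex 0.3 3.5 2.2
   vertex 1.1 4.0 2.9
   vertex 0.3 4.4 1.3
  endloop
 endfacet
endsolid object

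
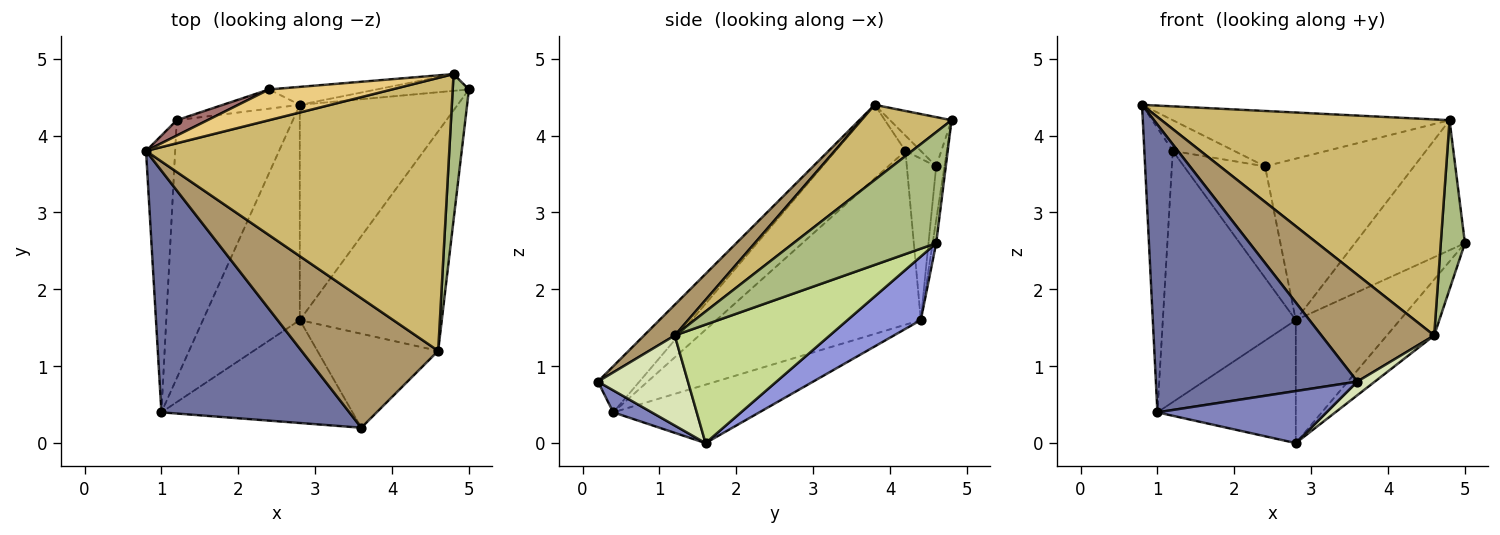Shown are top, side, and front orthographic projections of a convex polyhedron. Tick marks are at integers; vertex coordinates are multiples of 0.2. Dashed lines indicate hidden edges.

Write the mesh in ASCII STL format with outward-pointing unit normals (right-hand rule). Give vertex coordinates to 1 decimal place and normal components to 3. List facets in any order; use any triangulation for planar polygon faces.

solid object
 facet normal -0.156 -0.756 0.635
  outer loop
   vertex 1.0 0.4 0.4
   vertex 3.6 0.2 0.8
   vertex 0.8 3.8 4.4
  endloop
 endfacet
 facet normal 0.102 -0.449 -0.888
  outer loop
   vertex 1.0 0.4 0.4
   vertex 2.8 1.6 0.0
   vertex 3.6 0.2 0.8
  endloop
 endfacet
 facet normal 0.330 0.468 -0.820
  outer loop
   vertex 2.8 4.4 1.6
   vertex 5.0 4.6 2.6
   vertex 2.8 1.6 0.0
  endloop
 endfacet
 facet normal -0.032 0.991 -0.128
  outer loop
   vertex 2.8 4.4 1.6
   vertex 4.8 4.8 4.2
   vertex 5.0 4.6 2.6
  endloop
 endfacet
 facet normal -0.464 0.440 -0.769
  outer loop
   vertex 2.8 4.4 1.6
   vertex 2.8 1.6 0.0
   vertex 1.0 0.4 0.4
  endloop
 endfacet
 facet normal 0.976 -0.165 0.143
  outer loop
   vertex 4.6 1.2 1.4
   vertex 5.0 4.6 2.6
   vertex 4.8 4.8 4.2
  endloop
 endfacet
 facet normal 0.629 0.192 -0.754
  outer loop
   vertex 4.6 1.2 1.4
   vertex 2.8 1.6 0.0
   vertex 5.0 4.6 2.6
  endloop
 endfacet
 facet normal 0.594 -0.116 -0.796
  outer loop
   vertex 4.6 1.2 1.4
   vertex 3.6 0.2 0.8
   vertex 2.8 1.6 0.0
  endloop
 endfacet
 facet normal 0.171 -0.627 0.760
  outer loop
   vertex 4.6 1.2 1.4
   vertex 0.8 3.8 4.4
   vertex 3.6 0.2 0.8
  endloop
 endfacet
 facet normal 0.191 -0.609 0.770
  outer loop
   vertex 4.6 1.2 1.4
   vertex 4.8 4.8 4.2
   vertex 0.8 3.8 4.4
  endloop
 endfacet
 facet normal -0.191 0.858 0.477
  outer loop
   vertex 2.4 4.6 3.6
   vertex 0.8 3.8 4.4
   vertex 4.8 4.8 4.2
  endloop
 endfacet
 facet normal -0.055 0.992 -0.110
  outer loop
   vertex 2.4 4.6 3.6
   vertex 4.8 4.8 4.2
   vertex 2.8 4.4 1.6
  endloop
 endfacet
 facet normal -0.218 0.873 0.436
  outer loop
   vertex 1.2 4.2 3.8
   vertex 0.8 3.8 4.4
   vertex 2.4 4.6 3.6
  endloop
 endfacet
 facet normal -0.336 0.928 -0.160
  outer loop
   vertex 1.2 4.2 3.8
   vertex 2.4 4.6 3.6
   vertex 2.8 4.4 1.6
  endloop
 endfacet
 facet normal -0.870 0.354 -0.344
  outer loop
   vertex 1.2 4.2 3.8
   vertex 1.0 0.4 0.4
   vertex 0.8 3.8 4.4
  endloop
 endfacet
 facet normal -0.731 0.476 -0.489
  outer loop
   vertex 1.2 4.2 3.8
   vertex 2.8 4.4 1.6
   vertex 1.0 0.4 0.4
  endloop
 endfacet
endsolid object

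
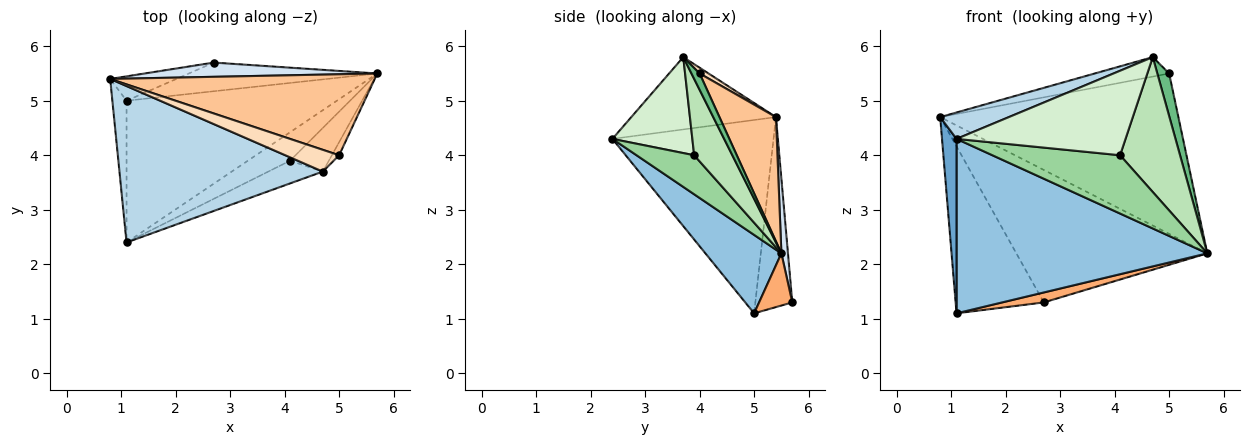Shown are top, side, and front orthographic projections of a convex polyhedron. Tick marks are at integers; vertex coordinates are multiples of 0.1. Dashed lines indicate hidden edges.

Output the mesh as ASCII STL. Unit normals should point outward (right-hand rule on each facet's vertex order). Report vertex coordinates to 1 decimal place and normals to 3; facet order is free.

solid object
 facet normal -0.993 -0.090 -0.073
  outer loop
   vertex 1.1 5.0 1.1
   vertex 1.1 2.4 4.3
   vertex 0.8 5.4 4.7
  endloop
 endfacet
 facet normal 0.229 -0.756 -0.614
  outer loop
   vertex 1.1 5.0 1.1
   vertex 5.7 5.5 2.2
   vertex 1.1 2.4 4.3
  endloop
 endfacet
 facet normal -0.331 -0.157 0.930
  outer loop
   vertex 4.7 3.7 5.8
   vertex 0.8 5.4 4.7
   vertex 1.1 2.4 4.3
  endloop
 endfacet
 facet normal 0.034 0.994 0.107
  outer loop
   vertex 2.7 5.7 1.3
   vertex 0.8 5.4 4.7
   vertex 5.7 5.5 2.2
  endloop
 endfacet
 facet normal -0.383 0.914 -0.133
  outer loop
   vertex 2.7 5.7 1.3
   vertex 1.1 5.0 1.1
   vertex 0.8 5.4 4.7
  endloop
 endfacet
 facet normal 0.253 -0.317 -0.914
  outer loop
   vertex 2.7 5.7 1.3
   vertex 5.7 5.5 2.2
   vertex 1.1 5.0 1.1
  endloop
 endfacet
 facet normal 0.207 0.873 0.441
  outer loop
   vertex 5.0 4.0 5.5
   vertex 5.7 5.5 2.2
   vertex 0.8 5.4 4.7
  endloop
 endfacet
 facet normal 0.080 0.664 0.744
  outer loop
   vertex 5.0 4.0 5.5
   vertex 0.8 5.4 4.7
   vertex 4.7 3.7 5.8
  endloop
 endfacet
 facet normal 0.552 -0.797 -0.245
  outer loop
   vertex 5.0 4.0 5.5
   vertex 4.7 3.7 5.8
   vertex 5.7 5.5 2.2
  endloop
 endfacet
 facet normal 0.376 -0.833 -0.406
  outer loop
   vertex 4.1 3.9 4.0
   vertex 1.1 2.4 4.3
   vertex 5.7 5.5 2.2
  endloop
 endfacet
 facet normal 0.518 -0.814 -0.263
  outer loop
   vertex 4.1 3.9 4.0
   vertex 5.7 5.5 2.2
   vertex 4.7 3.7 5.8
  endloop
 endfacet
 facet normal 0.416 -0.878 -0.236
  outer loop
   vertex 4.1 3.9 4.0
   vertex 4.7 3.7 5.8
   vertex 1.1 2.4 4.3
  endloop
 endfacet
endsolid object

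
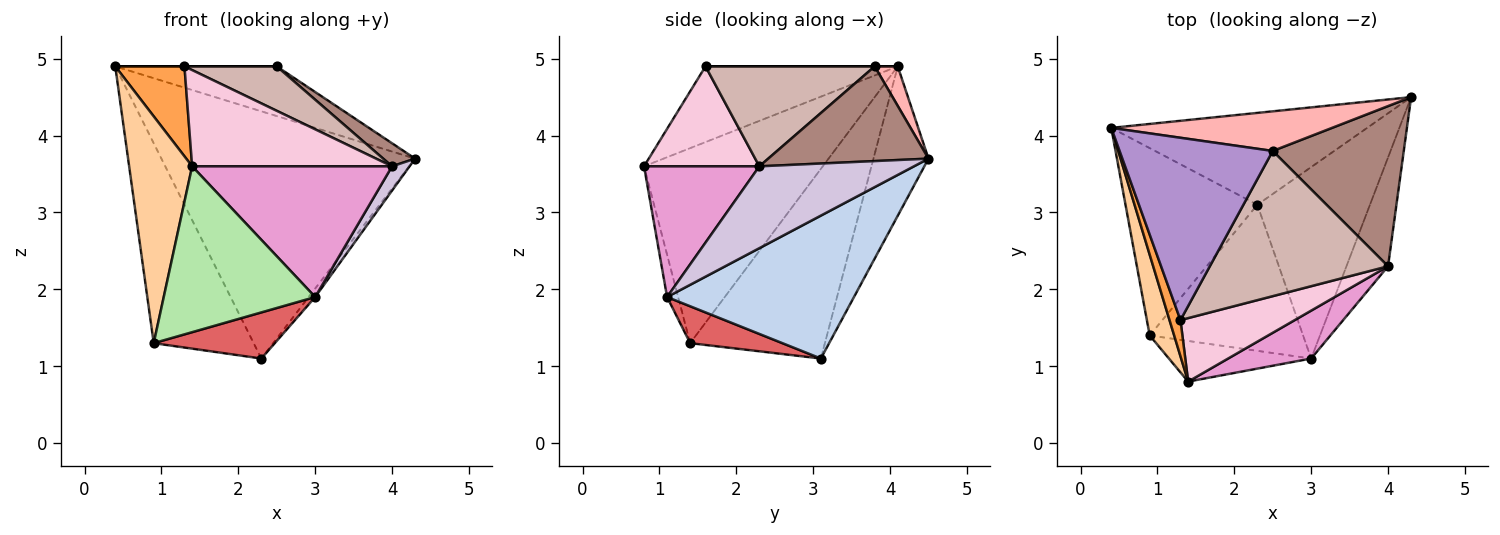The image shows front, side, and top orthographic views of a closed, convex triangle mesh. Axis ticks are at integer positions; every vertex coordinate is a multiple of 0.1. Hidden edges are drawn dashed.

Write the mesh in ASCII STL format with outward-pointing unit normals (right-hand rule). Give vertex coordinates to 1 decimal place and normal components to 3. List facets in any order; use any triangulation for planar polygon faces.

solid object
 facet normal -0.199 0.919 -0.341
  outer loop
   vertex 2.3 3.1 1.1
   vertex 0.4 4.1 4.9
   vertex 4.3 4.5 3.7
  endloop
 endfacet
 facet normal 0.785 0.027 -0.619
  outer loop
   vertex 3.0 1.1 1.9
   vertex 2.3 3.1 1.1
   vertex 4.3 4.5 3.7
  endloop
 endfacet
 facet normal -0.932 -0.336 0.135
  outer loop
   vertex 1.3 1.6 4.9
   vertex 0.4 4.1 4.9
   vertex 1.4 0.8 3.6
  endloop
 endfacet
 facet normal -0.937 -0.330 0.117
  outer loop
   vertex 0.9 1.4 1.3
   vertex 1.4 0.8 3.6
   vertex 0.4 4.1 4.9
  endloop
 endfacet
 facet normal -0.701 0.520 -0.488
  outer loop
   vertex 0.9 1.4 1.3
   vertex 0.4 4.1 4.9
   vertex 2.3 3.1 1.1
  endloop
 endfacet
 facet normal -0.071 -0.969 -0.237
  outer loop
   vertex 0.9 1.4 1.3
   vertex 3.0 1.1 1.9
   vertex 1.4 0.8 3.6
  endloop
 endfacet
 facet normal 0.224 -0.294 -0.929
  outer loop
   vertex 0.9 1.4 1.3
   vertex 2.3 3.1 1.1
   vertex 3.0 1.1 1.9
  endloop
 endfacet
 facet normal 0.111 0.777 0.620
  outer loop
   vertex 2.5 3.8 4.9
   vertex 4.3 4.5 3.7
   vertex 0.4 4.1 4.9
  endloop
 endfacet
 facet normal 0.000 0.000 1.000
  outer loop
   vertex 2.5 3.8 4.9
   vertex 0.4 4.1 4.9
   vertex 1.3 1.6 4.9
  endloop
 endfacet
 facet normal 0.887 -0.100 -0.451
  outer loop
   vertex 4.0 2.3 3.6
   vertex 3.0 1.1 1.9
   vertex 4.3 4.5 3.7
  endloop
 endfacet
 facet normal 0.582 -0.116 0.805
  outer loop
   vertex 4.0 2.3 3.6
   vertex 4.3 4.5 3.7
   vertex 2.5 3.8 4.9
  endloop
 endfacet
 facet normal 0.473 -0.258 0.843
  outer loop
   vertex 4.0 2.3 3.6
   vertex 2.5 3.8 4.9
   vertex 1.3 1.6 4.9
  endloop
 endfacet
 facet normal 0.476 -0.826 0.303
  outer loop
   vertex 4.0 2.3 3.6
   vertex 1.4 0.8 3.6
   vertex 3.0 1.1 1.9
  endloop
 endfacet
 facet normal 0.434 -0.752 0.496
  outer loop
   vertex 4.0 2.3 3.6
   vertex 1.3 1.6 4.9
   vertex 1.4 0.8 3.6
  endloop
 endfacet
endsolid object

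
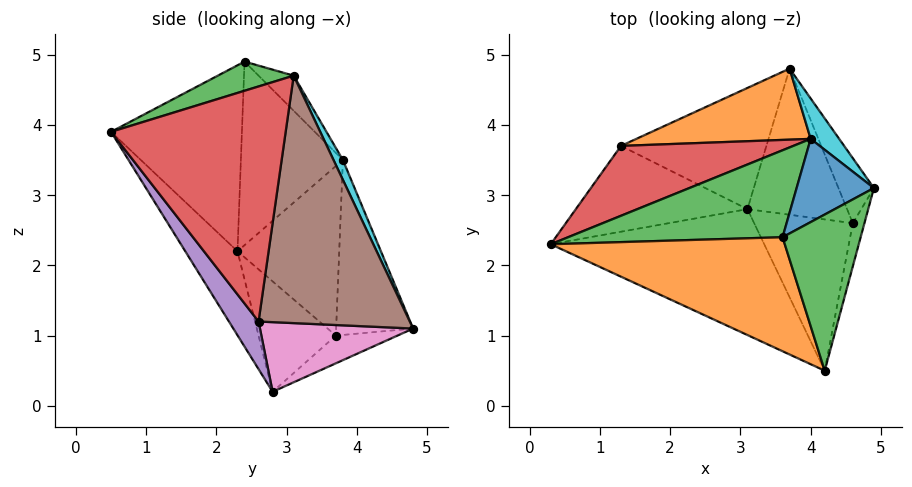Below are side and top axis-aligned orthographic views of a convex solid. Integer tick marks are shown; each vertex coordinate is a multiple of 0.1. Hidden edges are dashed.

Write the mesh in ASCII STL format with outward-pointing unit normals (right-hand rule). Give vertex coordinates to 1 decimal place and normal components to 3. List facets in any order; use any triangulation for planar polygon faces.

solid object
 facet normal -0.188 -0.858 -0.478
  outer loop
   vertex 3.1 2.8 0.2
   vertex 4.2 0.5 3.9
   vertex 0.3 2.3 2.2
  endloop
 endfacet
 facet normal -0.531 -0.520 0.669
  outer loop
   vertex 3.6 2.4 4.9
   vertex 0.3 2.3 2.2
   vertex 4.2 0.5 3.9
  endloop
 endfacet
 facet normal 0.327 -0.357 0.875
  outer loop
   vertex 3.6 2.4 4.9
   vertex 4.2 0.5 3.9
   vertex 4.9 3.1 4.7
  endloop
 endfacet
 facet normal 0.968 -0.246 -0.048
  outer loop
   vertex 4.6 2.6 1.2
   vertex 4.9 3.1 4.7
   vertex 4.2 0.5 3.9
  endloop
 endfacet
 facet normal 0.273 -0.779 -0.565
  outer loop
   vertex 4.6 2.6 1.2
   vertex 4.2 0.5 3.9
   vertex 3.1 2.8 0.2
  endloop
 endfacet
 facet normal 0.920 0.370 -0.132
  outer loop
   vertex 4.6 2.6 1.2
   vertex 3.7 4.8 1.1
   vertex 4.9 3.1 4.7
  endloop
 endfacet
 facet normal 0.562 0.193 -0.804
  outer loop
   vertex 4.6 2.6 1.2
   vertex 3.1 2.8 0.2
   vertex 3.7 4.8 1.1
  endloop
 endfacet
 facet normal -0.513 -0.317 -0.798
  outer loop
   vertex 1.3 3.7 1.0
   vertex 3.1 2.8 0.2
   vertex 0.3 2.3 2.2
  endloop
 endfacet
 facet normal -0.168 0.446 -0.879
  outer loop
   vertex 1.3 3.7 1.0
   vertex 3.7 4.8 1.1
   vertex 3.1 2.8 0.2
  endloop
 endfacet
 facet normal 0.242 0.906 0.347
  outer loop
   vertex 4.0 3.8 3.5
   vertex 4.9 3.1 4.7
   vertex 3.7 4.8 1.1
  endloop
 endfacet
 facet normal -0.288 0.717 0.635
  outer loop
   vertex 4.0 3.8 3.5
   vertex 3.6 2.4 4.9
   vertex 4.9 3.1 4.7
  endloop
 endfacet
 facet normal -0.396 0.829 0.395
  outer loop
   vertex 4.0 3.8 3.5
   vertex 3.7 4.8 1.1
   vertex 1.3 3.7 1.0
  endloop
 endfacet
 facet normal -0.472 0.687 0.552
  outer loop
   vertex 4.0 3.8 3.5
   vertex 0.3 2.3 2.2
   vertex 3.6 2.4 4.9
  endloop
 endfacet
 facet normal -0.469 0.744 0.477
  outer loop
   vertex 4.0 3.8 3.5
   vertex 1.3 3.7 1.0
   vertex 0.3 2.3 2.2
  endloop
 endfacet
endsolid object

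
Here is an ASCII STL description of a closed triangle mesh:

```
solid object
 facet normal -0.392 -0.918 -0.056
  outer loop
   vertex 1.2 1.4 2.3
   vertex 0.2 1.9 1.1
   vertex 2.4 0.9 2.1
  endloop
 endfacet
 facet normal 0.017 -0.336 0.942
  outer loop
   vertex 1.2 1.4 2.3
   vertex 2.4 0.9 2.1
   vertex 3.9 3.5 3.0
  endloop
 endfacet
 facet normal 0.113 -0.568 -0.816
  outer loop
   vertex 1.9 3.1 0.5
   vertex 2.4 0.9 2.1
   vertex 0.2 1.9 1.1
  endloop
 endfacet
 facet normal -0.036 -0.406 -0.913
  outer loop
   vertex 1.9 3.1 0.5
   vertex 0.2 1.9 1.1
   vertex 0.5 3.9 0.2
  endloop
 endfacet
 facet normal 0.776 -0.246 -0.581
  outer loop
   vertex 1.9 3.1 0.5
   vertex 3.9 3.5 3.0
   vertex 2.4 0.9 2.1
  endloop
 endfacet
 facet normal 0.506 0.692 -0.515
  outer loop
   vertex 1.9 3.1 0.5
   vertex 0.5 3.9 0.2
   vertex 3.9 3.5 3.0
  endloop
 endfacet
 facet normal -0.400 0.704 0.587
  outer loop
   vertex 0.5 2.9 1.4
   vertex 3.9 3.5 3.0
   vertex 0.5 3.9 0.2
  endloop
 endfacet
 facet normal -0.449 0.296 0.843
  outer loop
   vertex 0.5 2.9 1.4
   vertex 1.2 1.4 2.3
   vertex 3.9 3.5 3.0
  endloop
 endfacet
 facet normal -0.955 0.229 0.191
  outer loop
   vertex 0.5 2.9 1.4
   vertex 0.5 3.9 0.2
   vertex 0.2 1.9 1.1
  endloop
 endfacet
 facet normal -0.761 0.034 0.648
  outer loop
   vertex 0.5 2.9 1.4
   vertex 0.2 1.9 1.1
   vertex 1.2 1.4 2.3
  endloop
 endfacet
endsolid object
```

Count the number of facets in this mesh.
10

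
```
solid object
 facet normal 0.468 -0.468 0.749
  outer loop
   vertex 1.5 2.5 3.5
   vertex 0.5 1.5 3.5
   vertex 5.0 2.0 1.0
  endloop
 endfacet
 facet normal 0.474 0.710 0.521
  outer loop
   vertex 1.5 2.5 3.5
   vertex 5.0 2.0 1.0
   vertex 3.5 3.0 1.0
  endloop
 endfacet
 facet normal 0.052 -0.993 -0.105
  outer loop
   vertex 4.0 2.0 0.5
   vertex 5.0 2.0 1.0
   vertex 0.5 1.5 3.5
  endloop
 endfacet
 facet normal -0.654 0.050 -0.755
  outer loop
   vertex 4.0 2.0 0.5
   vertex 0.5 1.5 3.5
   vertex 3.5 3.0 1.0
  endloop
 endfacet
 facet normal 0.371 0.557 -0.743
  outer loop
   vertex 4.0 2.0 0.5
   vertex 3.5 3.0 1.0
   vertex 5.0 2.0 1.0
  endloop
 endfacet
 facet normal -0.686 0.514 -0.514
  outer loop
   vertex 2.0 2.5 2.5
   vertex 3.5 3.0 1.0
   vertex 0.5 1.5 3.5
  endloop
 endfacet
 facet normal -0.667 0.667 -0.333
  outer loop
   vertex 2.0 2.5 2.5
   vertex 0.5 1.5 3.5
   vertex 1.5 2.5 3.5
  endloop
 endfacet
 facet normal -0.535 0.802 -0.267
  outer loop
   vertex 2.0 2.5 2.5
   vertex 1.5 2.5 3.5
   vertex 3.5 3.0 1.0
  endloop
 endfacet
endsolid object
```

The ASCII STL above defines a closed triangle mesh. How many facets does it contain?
8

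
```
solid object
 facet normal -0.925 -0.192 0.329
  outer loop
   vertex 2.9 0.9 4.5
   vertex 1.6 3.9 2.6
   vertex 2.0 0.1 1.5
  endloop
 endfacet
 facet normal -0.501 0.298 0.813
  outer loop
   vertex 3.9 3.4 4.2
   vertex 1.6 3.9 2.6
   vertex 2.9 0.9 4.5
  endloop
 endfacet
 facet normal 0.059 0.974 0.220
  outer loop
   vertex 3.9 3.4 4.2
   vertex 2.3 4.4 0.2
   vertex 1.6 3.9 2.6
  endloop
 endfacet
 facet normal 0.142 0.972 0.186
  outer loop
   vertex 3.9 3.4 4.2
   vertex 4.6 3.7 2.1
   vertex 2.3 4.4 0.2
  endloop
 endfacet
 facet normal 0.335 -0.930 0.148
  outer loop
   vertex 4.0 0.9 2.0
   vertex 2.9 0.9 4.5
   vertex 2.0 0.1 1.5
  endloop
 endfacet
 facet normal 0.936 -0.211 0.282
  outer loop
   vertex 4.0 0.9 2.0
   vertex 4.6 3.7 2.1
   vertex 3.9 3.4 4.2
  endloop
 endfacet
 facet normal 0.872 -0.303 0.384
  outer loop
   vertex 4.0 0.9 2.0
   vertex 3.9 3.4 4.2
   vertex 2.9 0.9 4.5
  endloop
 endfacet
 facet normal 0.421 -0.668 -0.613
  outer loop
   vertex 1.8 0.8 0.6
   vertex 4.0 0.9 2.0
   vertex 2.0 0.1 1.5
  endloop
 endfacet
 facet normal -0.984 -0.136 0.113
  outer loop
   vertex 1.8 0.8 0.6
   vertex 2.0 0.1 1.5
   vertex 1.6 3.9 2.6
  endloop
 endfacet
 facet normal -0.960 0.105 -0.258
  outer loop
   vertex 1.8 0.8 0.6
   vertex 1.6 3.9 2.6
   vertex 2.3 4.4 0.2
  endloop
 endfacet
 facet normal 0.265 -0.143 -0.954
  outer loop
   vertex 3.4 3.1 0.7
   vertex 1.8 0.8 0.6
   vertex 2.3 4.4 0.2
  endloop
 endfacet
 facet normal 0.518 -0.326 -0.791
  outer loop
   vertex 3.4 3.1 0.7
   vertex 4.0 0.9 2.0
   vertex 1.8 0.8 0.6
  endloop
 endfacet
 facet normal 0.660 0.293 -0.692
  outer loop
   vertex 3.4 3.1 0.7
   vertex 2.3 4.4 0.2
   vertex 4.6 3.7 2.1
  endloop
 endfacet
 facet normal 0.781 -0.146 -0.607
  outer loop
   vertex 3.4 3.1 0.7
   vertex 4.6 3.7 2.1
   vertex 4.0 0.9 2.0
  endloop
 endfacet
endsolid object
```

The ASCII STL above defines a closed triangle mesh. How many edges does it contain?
21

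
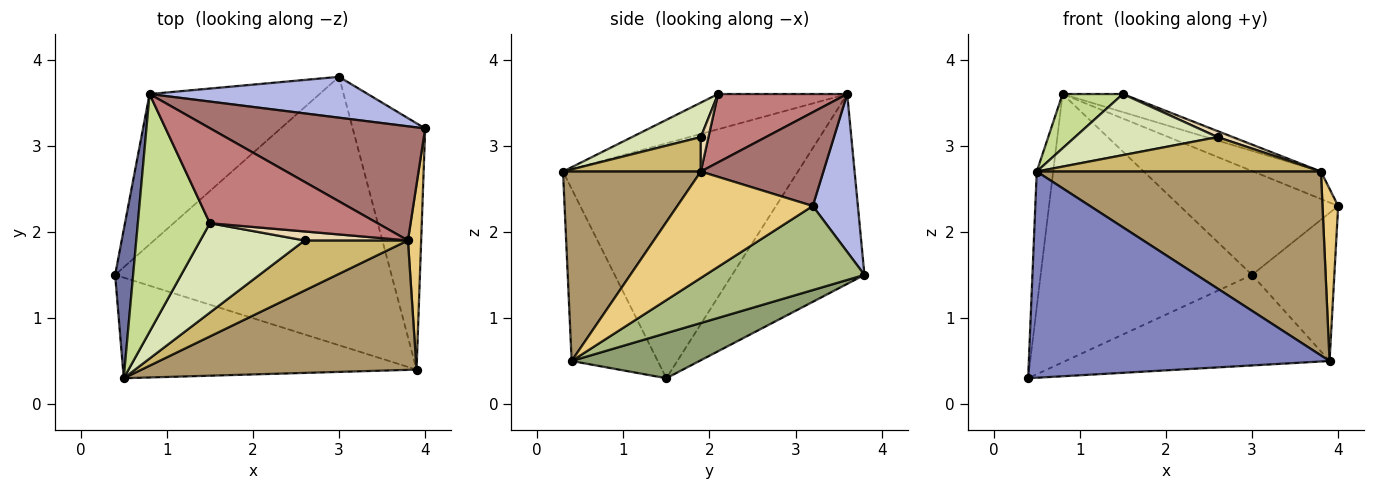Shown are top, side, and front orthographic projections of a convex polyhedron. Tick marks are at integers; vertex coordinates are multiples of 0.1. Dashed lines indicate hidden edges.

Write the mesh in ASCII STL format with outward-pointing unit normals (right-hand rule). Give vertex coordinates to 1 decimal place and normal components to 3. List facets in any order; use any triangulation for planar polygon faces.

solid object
 facet normal -0.995 0.070 0.076
  outer loop
   vertex 0.5 0.3 2.7
   vertex 0.8 3.6 3.6
   vertex 0.4 1.5 0.3
  endloop
 endfacet
 facet normal -0.249 -0.870 -0.425
  outer loop
   vertex 3.9 0.4 0.5
   vertex 0.5 0.3 2.7
   vertex 0.4 1.5 0.3
  endloop
 endfacet
 facet normal -0.479 0.766 -0.429
  outer loop
   vertex 3.0 3.8 1.5
   vertex 0.4 1.5 0.3
   vertex 0.8 3.6 3.6
  endloop
 endfacet
 facet normal 0.256 0.899 0.354
  outer loop
   vertex 3.0 3.8 1.5
   vertex 0.8 3.6 3.6
   vertex 4.0 3.2 2.3
  endloop
 endfacet
 facet normal 0.153 0.316 -0.936
  outer loop
   vertex 3.0 3.8 1.5
   vertex 3.9 0.4 0.5
   vertex 0.4 1.5 0.3
  endloop
 endfacet
 facet normal 0.705 0.365 -0.608
  outer loop
   vertex 3.0 3.8 1.5
   vertex 4.0 3.2 2.3
   vertex 3.9 0.4 0.5
  endloop
 endfacet
 facet normal -0.430 -0.201 0.880
  outer loop
   vertex 1.5 2.1 3.6
   vertex 0.8 3.6 3.6
   vertex 0.5 0.3 2.7
  endloop
 endfacet
 facet normal 0.263 -0.544 0.797
  outer loop
   vertex 2.6 1.9 3.1
   vertex 1.5 2.1 3.6
   vertex 0.5 0.3 2.7
  endloop
 endfacet
 facet normal 0.369 -0.760 0.535
  outer loop
   vertex 3.8 1.9 2.7
   vertex 0.5 0.3 2.7
   vertex 3.9 0.4 0.5
  endloop
 endfacet
 facet normal 0.265 -0.546 0.795
  outer loop
   vertex 3.8 1.9 2.7
   vertex 2.6 1.9 3.1
   vertex 0.5 0.3 2.7
  endloop
 endfacet
 facet normal 0.986 -0.114 0.123
  outer loop
   vertex 3.8 1.9 2.7
   vertex 3.9 0.4 0.5
   vertex 4.0 3.2 2.3
  endloop
 endfacet
 facet normal 0.267 -0.535 0.802
  outer loop
   vertex 3.8 1.9 2.7
   vertex 1.5 2.1 3.6
   vertex 2.6 1.9 3.1
  endloop
 endfacet
 facet normal 0.391 0.215 0.895
  outer loop
   vertex 3.8 1.9 2.7
   vertex 4.0 3.2 2.3
   vertex 0.8 3.6 3.6
  endloop
 endfacet
 facet normal 0.372 0.174 0.912
  outer loop
   vertex 3.8 1.9 2.7
   vertex 0.8 3.6 3.6
   vertex 1.5 2.1 3.6
  endloop
 endfacet
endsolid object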